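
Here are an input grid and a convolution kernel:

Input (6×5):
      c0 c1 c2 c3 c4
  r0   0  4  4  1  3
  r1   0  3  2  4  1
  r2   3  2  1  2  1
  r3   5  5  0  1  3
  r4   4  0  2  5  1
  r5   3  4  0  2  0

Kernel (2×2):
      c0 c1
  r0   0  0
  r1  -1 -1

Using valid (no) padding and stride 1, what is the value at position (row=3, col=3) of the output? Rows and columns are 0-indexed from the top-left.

-6

The receptive field on the input at this output position is [1 3 / 5 1]. Elementwise product with the kernel and sum: 5·-1 + 1·-1.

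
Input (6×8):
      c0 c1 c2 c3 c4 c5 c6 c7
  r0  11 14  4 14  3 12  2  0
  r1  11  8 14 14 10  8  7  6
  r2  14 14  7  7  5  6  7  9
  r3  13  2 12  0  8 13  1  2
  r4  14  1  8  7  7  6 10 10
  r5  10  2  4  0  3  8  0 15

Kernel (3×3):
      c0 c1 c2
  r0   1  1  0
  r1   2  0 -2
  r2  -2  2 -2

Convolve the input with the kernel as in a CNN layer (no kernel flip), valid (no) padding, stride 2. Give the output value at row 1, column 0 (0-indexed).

-12

The receptive field on the input at this output position is [14 14 7 / 13 2 12 / 14 1 8]. Elementwise product with the kernel and sum: 14·1 + 14·1 + 13·2 + 12·-2 + 14·-2 + 1·2 + 8·-2.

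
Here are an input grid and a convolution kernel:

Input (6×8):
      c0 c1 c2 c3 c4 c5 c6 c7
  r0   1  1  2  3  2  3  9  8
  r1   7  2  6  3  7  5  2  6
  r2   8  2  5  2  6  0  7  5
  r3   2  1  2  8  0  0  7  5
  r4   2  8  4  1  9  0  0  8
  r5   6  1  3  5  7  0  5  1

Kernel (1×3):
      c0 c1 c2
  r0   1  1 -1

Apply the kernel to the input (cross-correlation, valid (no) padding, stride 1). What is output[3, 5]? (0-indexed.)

2

The receptive field on the input at this output position is [0 7 5]. Elementwise product with the kernel and sum: 0·1 + 7·1 + 5·-1.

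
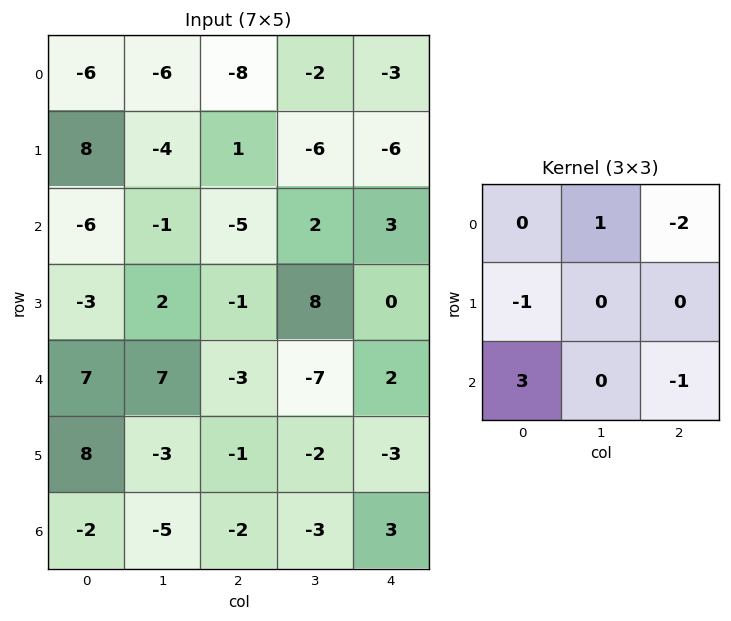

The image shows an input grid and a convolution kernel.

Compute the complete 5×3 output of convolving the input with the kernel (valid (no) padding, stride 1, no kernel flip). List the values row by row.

-11 -5 -15
-8 12 8
36 17 -14
22 -31 11
1 2 -19

Output[0,0]: The receptive field on the input at this output position is [-6 -6 -8 / 8 -4 1 / -6 -1 -5]. Elementwise product with the kernel and sum: -6·1 + -8·-2 + 8·-1 + -6·3 + -5·-1.
Output[0,1]: The receptive field on the input at this output position is [-6 -8 -2 / -4 1 -6 / -1 -5 2]. Elementwise product with the kernel and sum: -8·1 + -2·-2 + -4·-1 + -1·3 + 2·-1.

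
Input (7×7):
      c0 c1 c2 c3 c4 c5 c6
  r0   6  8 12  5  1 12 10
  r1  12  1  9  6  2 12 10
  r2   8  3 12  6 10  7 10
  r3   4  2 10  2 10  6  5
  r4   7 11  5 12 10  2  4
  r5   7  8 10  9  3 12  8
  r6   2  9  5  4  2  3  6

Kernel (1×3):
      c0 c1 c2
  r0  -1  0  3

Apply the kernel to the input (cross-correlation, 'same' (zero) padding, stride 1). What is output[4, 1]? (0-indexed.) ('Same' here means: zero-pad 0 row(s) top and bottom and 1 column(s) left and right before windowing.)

8

The receptive field on the zero-padded input at this output position is [7 11 5]. Elementwise product with the kernel and sum: 7·-1 + 5·3.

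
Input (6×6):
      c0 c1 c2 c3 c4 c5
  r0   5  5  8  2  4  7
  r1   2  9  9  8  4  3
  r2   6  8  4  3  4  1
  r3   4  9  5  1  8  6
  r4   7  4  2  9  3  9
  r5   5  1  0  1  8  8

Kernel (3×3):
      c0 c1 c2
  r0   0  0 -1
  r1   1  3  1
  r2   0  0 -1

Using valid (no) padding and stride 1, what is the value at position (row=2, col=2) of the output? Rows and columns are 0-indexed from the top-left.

9

The receptive field on the input at this output position is [4 3 4 / 5 1 8 / 2 9 3]. Elementwise product with the kernel and sum: 4·-1 + 5·1 + 1·3 + 8·1 + 3·-1.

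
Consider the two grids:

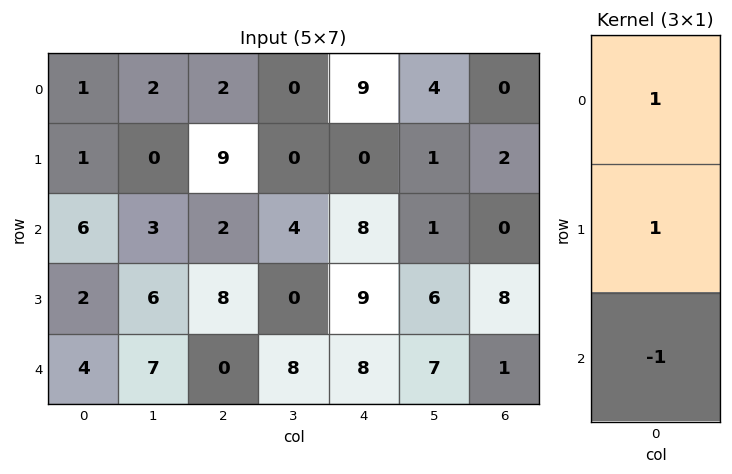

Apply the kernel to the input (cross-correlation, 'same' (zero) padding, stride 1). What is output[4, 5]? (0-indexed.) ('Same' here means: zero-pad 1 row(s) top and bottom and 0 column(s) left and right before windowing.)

The receptive field on the zero-padded input at this output position is [6 / 7 / 0]. Elementwise product with the kernel and sum: 6·1 + 7·1 + 0·-1.

13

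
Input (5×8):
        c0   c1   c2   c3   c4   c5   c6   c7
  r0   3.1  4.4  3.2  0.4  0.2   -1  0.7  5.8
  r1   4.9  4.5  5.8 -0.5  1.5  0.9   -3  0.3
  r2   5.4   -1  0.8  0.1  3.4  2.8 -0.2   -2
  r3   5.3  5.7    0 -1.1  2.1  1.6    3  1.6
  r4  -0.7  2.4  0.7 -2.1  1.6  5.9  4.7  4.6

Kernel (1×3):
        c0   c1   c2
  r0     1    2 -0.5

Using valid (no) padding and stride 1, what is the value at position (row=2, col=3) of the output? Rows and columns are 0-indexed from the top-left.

5.5

The receptive field on the input at this output position is [0.1 3.4 2.8]. Elementwise product with the kernel and sum: 0.1·1 + 3.4·2 + 2.8·-0.5.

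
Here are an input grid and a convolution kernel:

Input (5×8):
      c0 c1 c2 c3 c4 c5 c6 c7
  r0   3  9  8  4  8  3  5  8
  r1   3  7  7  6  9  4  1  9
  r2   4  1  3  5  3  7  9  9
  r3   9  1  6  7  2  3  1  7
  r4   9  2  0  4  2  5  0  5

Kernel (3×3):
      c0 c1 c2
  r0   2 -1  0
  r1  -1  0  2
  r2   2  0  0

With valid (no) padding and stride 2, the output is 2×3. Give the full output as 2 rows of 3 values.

Output[0,0]: The receptive field on the input at this output position is [3 9 8 / 3 7 7 / 4 1 3]. Elementwise product with the kernel and sum: 3·2 + 9·-1 + 3·-1 + 7·2 + 4·2.
Output[0,1]: The receptive field on the input at this output position is [8 4 8 / 7 6 9 / 3 5 3]. Elementwise product with the kernel and sum: 8·2 + 4·-1 + 7·-1 + 9·2 + 3·2.

16 29 12
28 -1 3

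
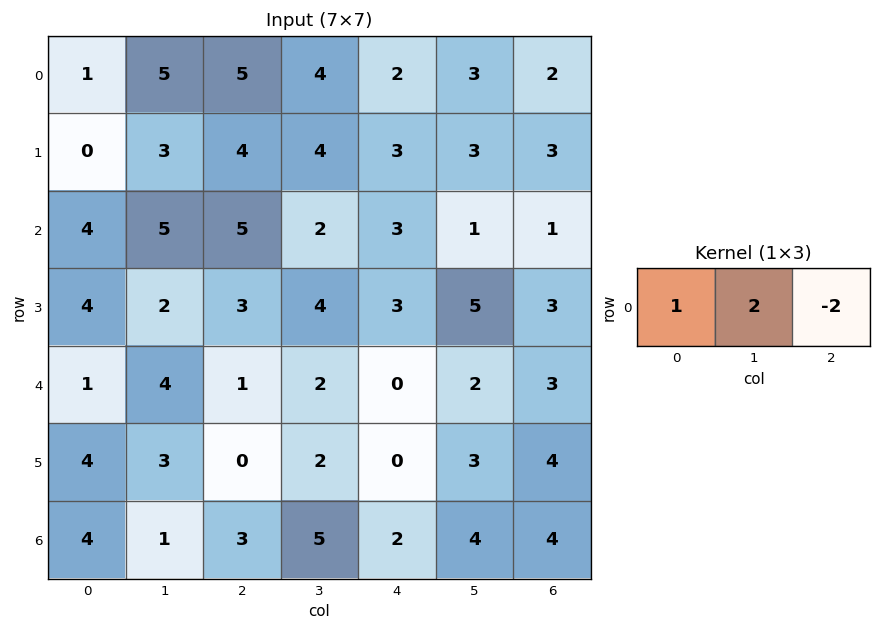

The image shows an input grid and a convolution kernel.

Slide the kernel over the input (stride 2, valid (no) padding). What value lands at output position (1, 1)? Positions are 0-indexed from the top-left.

3

The receptive field on the input at this output position is [5 2 3]. Elementwise product with the kernel and sum: 5·1 + 2·2 + 3·-2.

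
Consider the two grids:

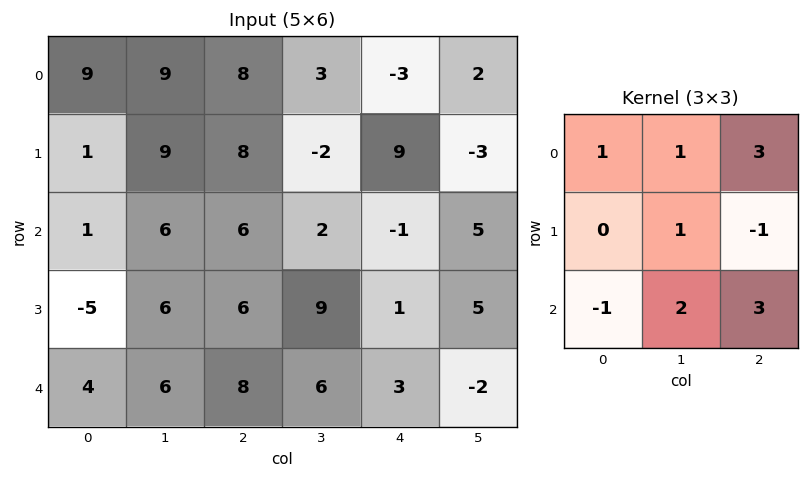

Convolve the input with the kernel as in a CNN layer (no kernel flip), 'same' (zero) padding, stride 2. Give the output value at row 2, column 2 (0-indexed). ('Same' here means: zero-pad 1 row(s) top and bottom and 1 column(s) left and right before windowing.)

The receptive field on the zero-padded input at this output position is [9 1 5 / 6 3 -2 / 0 0 0]. Elementwise product with the kernel and sum: 9·1 + 1·1 + 5·3 + 3·1 + -2·-1 + 0·-1 + 0·2 + 0·3.

30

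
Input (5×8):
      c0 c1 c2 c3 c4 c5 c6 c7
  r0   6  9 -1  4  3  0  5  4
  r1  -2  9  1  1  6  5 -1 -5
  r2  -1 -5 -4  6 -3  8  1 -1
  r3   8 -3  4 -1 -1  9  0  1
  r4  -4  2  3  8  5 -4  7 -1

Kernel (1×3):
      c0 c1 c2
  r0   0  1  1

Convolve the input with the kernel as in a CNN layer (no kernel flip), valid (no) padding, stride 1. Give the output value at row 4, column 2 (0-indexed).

13

The receptive field on the input at this output position is [3 8 5]. Elementwise product with the kernel and sum: 8·1 + 5·1.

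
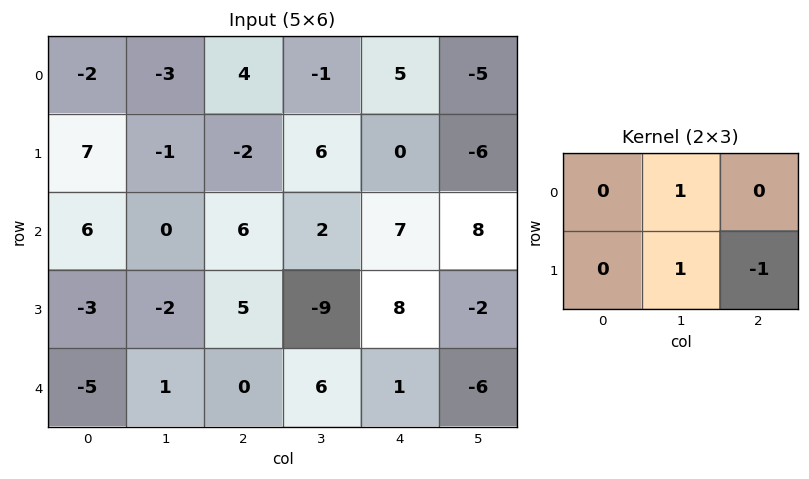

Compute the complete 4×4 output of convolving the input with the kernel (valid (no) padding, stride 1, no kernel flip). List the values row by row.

-2 -4 5 11
-7 2 1 -1
-7 20 -15 17
-1 -1 -4 15

Output[0,0]: The receptive field on the input at this output position is [-2 -3 4 / 7 -1 -2]. Elementwise product with the kernel and sum: -3·1 + -1·1 + -2·-1.
Output[0,1]: The receptive field on the input at this output position is [-3 4 -1 / -1 -2 6]. Elementwise product with the kernel and sum: 4·1 + -2·1 + 6·-1.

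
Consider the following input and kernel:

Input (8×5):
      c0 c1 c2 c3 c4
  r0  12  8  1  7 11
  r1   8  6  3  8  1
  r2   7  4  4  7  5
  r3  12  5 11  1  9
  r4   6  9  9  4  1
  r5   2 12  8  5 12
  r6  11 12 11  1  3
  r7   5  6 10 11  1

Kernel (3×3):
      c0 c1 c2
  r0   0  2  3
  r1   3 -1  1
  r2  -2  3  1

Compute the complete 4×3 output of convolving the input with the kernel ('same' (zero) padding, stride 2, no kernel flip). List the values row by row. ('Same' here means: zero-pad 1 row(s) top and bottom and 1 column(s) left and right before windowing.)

26 35 -3
72 69 43
60 52 55
62 86 5

Output[0,0]: The receptive field on the zero-padded input at this output position is [0 0 0 / 0 12 8 / 0 8 6]. Elementwise product with the kernel and sum: 0·2 + 0·3 + 0·3 + 12·-1 + 8·1 + 0·-2 + 8·3 + 6·1.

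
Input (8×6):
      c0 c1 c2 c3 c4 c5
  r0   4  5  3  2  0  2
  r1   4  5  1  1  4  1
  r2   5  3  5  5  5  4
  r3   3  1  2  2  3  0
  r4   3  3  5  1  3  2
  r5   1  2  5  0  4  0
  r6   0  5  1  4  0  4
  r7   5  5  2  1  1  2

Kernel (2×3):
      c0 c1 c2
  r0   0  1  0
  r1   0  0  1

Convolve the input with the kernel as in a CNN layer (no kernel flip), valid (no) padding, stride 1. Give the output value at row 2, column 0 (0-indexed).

The receptive field on the input at this output position is [5 3 5 / 3 1 2]. Elementwise product with the kernel and sum: 3·1 + 2·1.

5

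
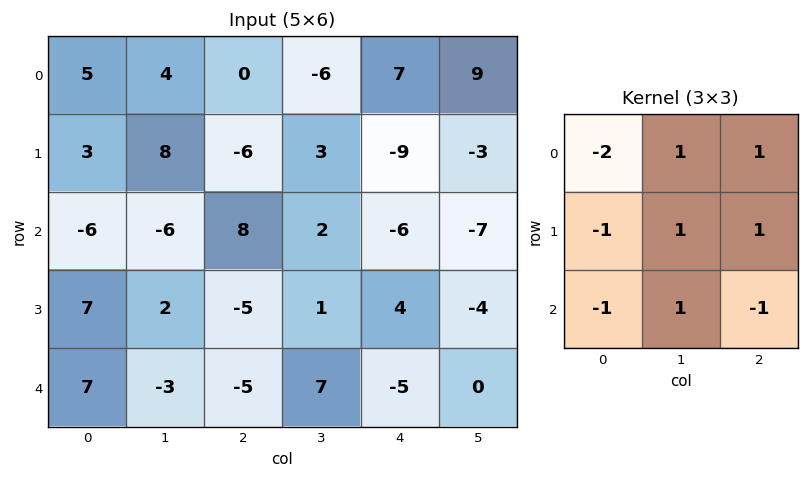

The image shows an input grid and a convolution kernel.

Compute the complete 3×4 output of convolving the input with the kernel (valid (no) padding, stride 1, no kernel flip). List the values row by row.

Output[0,0]: The receptive field on the input at this output position is [5 4 0 / 3 8 -6 / -6 -6 8]. Elementwise product with the kernel and sum: 5·-2 + 4·1 + 0·1 + 3·-1 + 8·1 + -6·1 + -6·-1 + -6·1 + 8·-1.

-15 -13 1 12
4 -11 -4 -26
-1 7 7 -30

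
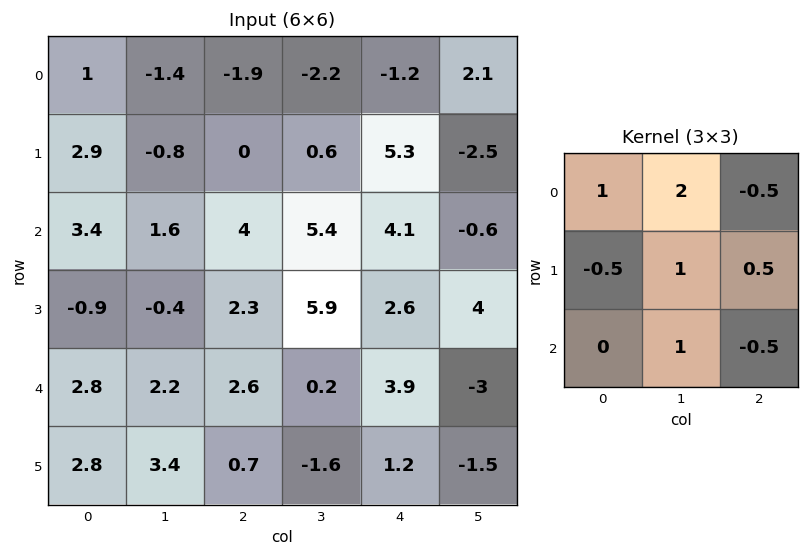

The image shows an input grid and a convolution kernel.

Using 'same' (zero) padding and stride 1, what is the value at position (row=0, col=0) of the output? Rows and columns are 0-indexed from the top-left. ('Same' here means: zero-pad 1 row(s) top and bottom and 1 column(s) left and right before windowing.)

3.6

The receptive field on the zero-padded input at this output position is [0 0 0 / 0 1 -1.4 / 0 2.9 -0.8]. Elementwise product with the kernel and sum: 0·1 + 0·2 + 0·-0.5 + 0·-0.5 + 1·1 + -1.4·0.5 + 2.9·1 + -0.8·-0.5.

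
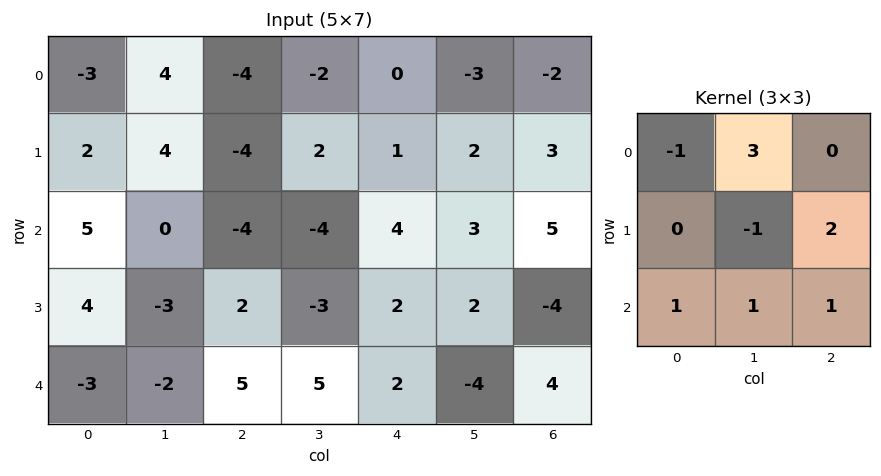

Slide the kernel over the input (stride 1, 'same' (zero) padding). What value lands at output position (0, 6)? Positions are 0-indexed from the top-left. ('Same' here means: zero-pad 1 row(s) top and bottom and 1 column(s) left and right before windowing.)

7

The receptive field on the zero-padded input at this output position is [0 0 0 / -3 -2 0 / 2 3 0]. Elementwise product with the kernel and sum: 0·-1 + 0·3 + -2·-1 + 0·2 + 2·1 + 3·1 + 0·1.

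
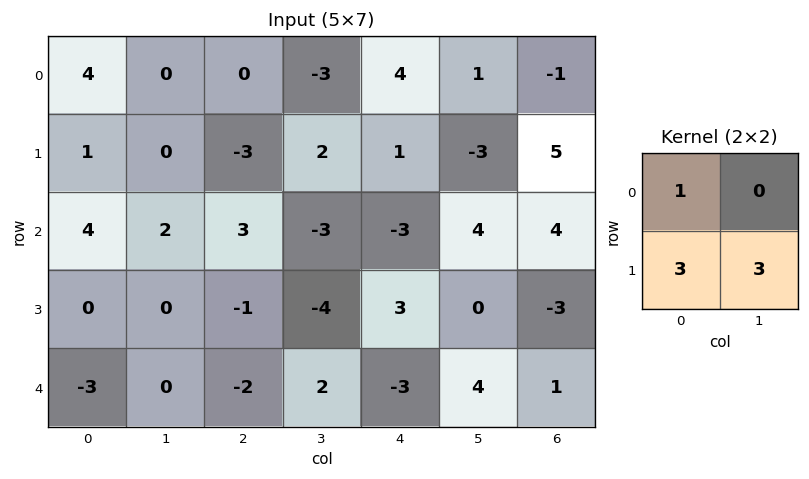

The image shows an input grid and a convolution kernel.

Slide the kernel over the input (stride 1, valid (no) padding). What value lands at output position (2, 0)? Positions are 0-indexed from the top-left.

The receptive field on the input at this output position is [4 2 / 0 0]. Elementwise product with the kernel and sum: 4·1 + 0·3 + 0·3.

4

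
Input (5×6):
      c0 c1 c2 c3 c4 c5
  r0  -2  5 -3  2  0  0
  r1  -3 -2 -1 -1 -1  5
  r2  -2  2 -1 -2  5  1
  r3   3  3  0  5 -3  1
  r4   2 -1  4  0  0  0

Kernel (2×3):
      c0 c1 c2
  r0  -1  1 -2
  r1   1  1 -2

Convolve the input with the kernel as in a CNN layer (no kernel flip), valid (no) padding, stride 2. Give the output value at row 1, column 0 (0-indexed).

12

The receptive field on the input at this output position is [-2 2 -1 / 3 3 0]. Elementwise product with the kernel and sum: -2·-1 + 2·1 + -1·-2 + 3·1 + 3·1 + 0·-2.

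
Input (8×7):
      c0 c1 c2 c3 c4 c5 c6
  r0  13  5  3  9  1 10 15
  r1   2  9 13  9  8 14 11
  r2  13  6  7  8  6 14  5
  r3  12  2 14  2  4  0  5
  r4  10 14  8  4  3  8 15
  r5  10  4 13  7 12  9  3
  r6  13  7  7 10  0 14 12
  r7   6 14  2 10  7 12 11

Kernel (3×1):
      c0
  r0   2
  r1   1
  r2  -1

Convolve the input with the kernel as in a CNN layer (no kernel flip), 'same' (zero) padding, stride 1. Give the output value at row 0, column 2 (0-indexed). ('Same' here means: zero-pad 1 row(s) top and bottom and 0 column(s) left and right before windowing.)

The receptive field on the zero-padded input at this output position is [0 / 3 / 13]. Elementwise product with the kernel and sum: 0·2 + 3·1 + 13·-1.

-10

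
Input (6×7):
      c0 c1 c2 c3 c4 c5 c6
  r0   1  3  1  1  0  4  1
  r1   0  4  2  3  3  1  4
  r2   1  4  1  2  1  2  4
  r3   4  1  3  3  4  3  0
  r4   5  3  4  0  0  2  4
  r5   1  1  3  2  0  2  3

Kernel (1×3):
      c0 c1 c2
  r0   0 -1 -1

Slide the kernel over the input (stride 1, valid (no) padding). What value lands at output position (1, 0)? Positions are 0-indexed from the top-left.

The receptive field on the input at this output position is [0 4 2]. Elementwise product with the kernel and sum: 4·-1 + 2·-1.

-6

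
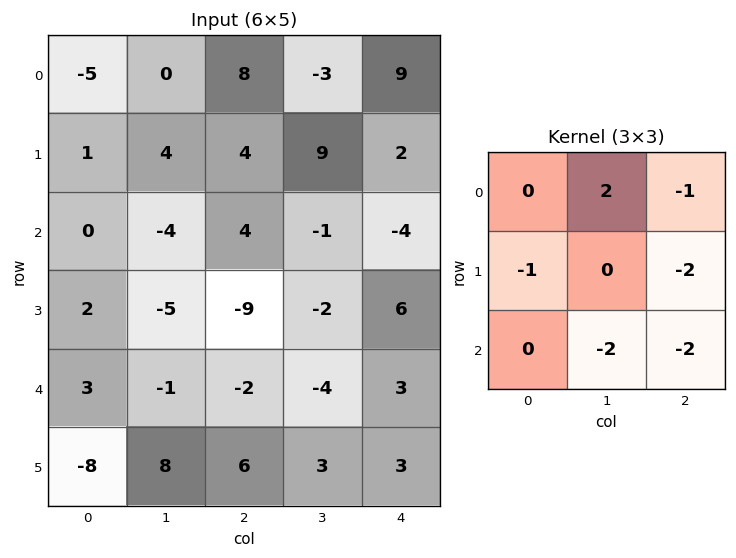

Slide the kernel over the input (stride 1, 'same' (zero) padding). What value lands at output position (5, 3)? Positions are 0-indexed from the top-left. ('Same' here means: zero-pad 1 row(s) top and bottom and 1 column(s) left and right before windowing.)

The receptive field on the zero-padded input at this output position is [-2 -4 3 / 6 3 3 / 0 0 0]. Elementwise product with the kernel and sum: -4·2 + 3·-1 + 6·-1 + 3·-2 + 0·-2 + 0·-2.

-23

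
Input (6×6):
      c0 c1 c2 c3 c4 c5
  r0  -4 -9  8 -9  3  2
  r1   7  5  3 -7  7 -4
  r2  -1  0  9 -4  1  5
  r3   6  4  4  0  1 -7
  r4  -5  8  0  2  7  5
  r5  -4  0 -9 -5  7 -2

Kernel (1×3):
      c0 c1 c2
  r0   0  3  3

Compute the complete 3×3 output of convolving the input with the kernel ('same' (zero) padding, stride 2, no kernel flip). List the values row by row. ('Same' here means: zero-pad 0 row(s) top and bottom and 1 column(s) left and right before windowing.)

-39 -3 15
-3 15 18
9 6 36

Output[0,0]: The receptive field on the zero-padded input at this output position is [0 -4 -9]. Elementwise product with the kernel and sum: -4·3 + -9·3.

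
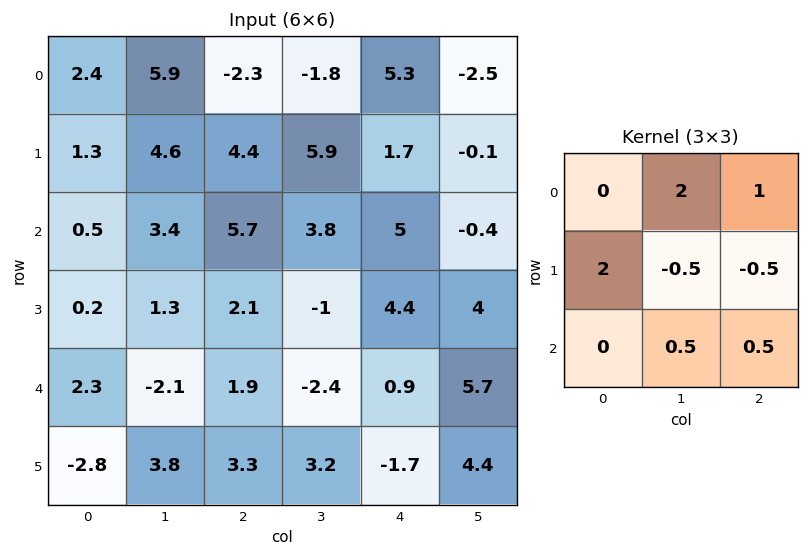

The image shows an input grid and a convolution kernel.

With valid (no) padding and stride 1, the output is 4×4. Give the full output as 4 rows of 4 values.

12.15 2.4 11.1 21.4
11.75 17.3 22.2 12.8
11.1 17 14.35 6.7
12.95 2.5 7.7 6.05

Output[0,0]: The receptive field on the input at this output position is [2.4 5.9 -2.3 / 1.3 4.6 4.4 / 0.5 3.4 5.7]. Elementwise product with the kernel and sum: 5.9·2 + -2.3·1 + 1.3·2 + 4.6·-0.5 + 4.4·-0.5 + 3.4·0.5 + 5.7·0.5.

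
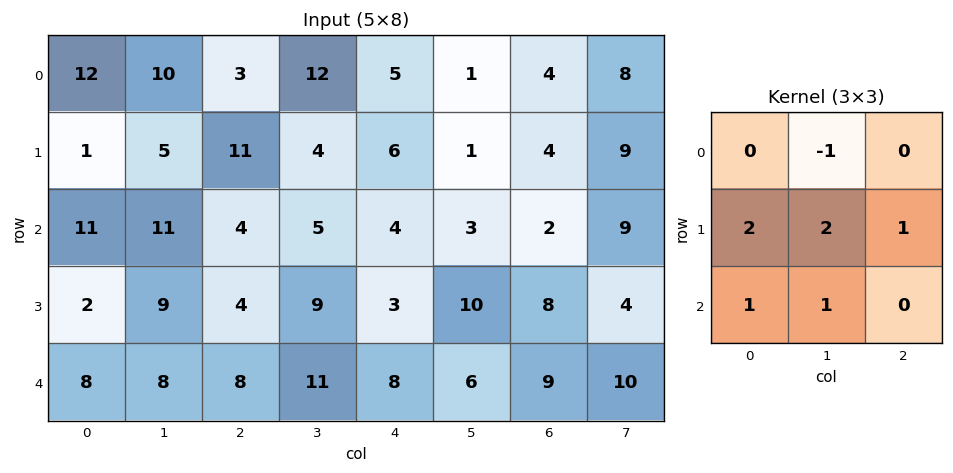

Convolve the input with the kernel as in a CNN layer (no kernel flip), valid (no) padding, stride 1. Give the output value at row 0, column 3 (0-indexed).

The receptive field on the input at this output position is [12 5 1 / 4 6 1 / 5 4 3]. Elementwise product with the kernel and sum: 5·-1 + 4·2 + 6·2 + 1·1 + 5·1 + 4·1.

25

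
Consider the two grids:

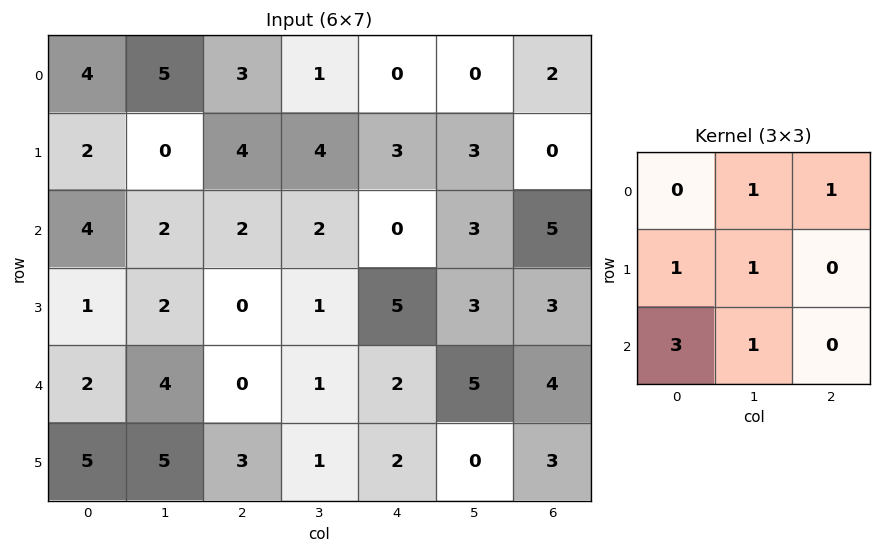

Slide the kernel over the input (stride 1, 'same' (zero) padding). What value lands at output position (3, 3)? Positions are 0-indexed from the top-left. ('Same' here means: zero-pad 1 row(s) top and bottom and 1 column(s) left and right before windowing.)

The receptive field on the zero-padded input at this output position is [2 2 0 / 0 1 5 / 0 1 2]. Elementwise product with the kernel and sum: 2·1 + 0·1 + 0·1 + 1·1 + 0·3 + 1·1.

4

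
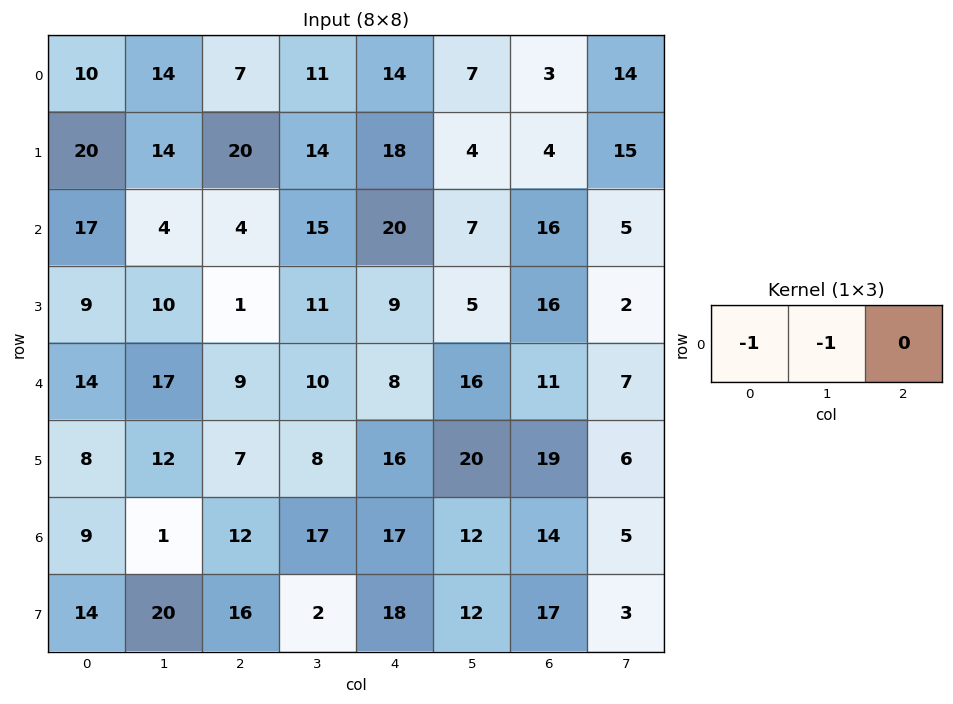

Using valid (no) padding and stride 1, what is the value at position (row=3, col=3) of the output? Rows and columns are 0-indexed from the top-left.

-20

The receptive field on the input at this output position is [11 9 5]. Elementwise product with the kernel and sum: 11·-1 + 9·-1.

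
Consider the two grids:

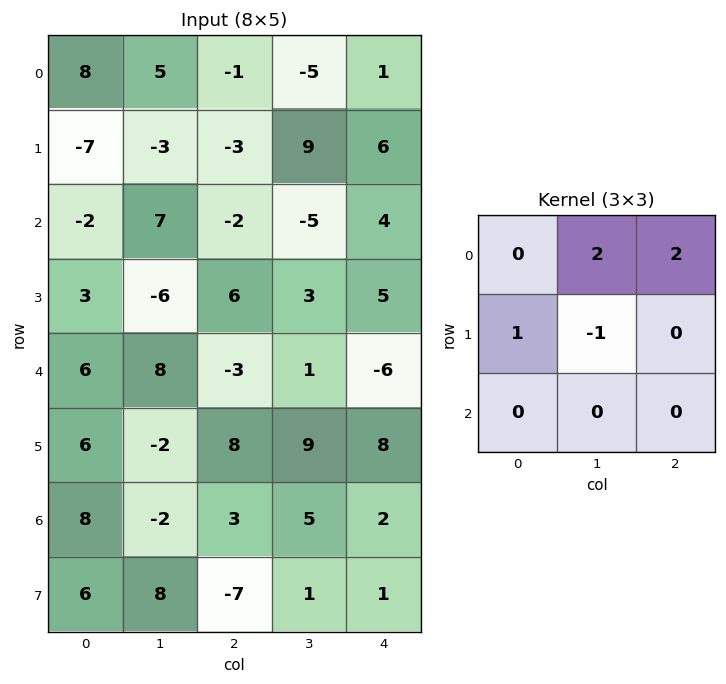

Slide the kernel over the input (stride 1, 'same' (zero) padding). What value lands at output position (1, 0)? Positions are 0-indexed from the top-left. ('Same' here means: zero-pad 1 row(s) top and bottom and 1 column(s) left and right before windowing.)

The receptive field on the zero-padded input at this output position is [0 8 5 / 0 -7 -3 / 0 -2 7]. Elementwise product with the kernel and sum: 8·2 + 5·2 + 0·1 + -7·-1.

33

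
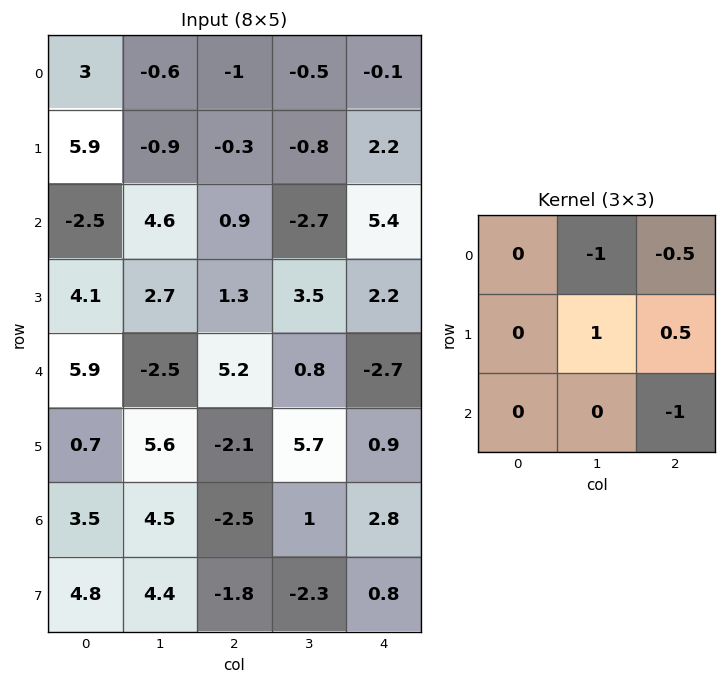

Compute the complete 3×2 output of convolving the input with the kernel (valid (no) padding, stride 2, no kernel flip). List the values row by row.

-0.85 -4.55
-6.9 7.3
6.95 3.9

Output[0,0]: The receptive field on the input at this output position is [3 -0.6 -1 / 5.9 -0.9 -0.3 / -2.5 4.6 0.9]. Elementwise product with the kernel and sum: -0.6·-1 + -1·-0.5 + -0.9·1 + -0.3·0.5 + 0.9·-1.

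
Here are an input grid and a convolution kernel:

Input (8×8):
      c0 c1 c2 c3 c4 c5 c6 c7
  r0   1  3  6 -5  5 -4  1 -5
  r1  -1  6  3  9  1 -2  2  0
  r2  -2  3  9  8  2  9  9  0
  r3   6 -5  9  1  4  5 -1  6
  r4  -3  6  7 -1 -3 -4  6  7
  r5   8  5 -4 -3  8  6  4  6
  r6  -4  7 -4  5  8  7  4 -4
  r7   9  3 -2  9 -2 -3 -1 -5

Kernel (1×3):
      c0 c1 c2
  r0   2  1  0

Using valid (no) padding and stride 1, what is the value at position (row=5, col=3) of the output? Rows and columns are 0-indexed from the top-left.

The receptive field on the input at this output position is [-3 8 6]. Elementwise product with the kernel and sum: -3·2 + 8·1.

2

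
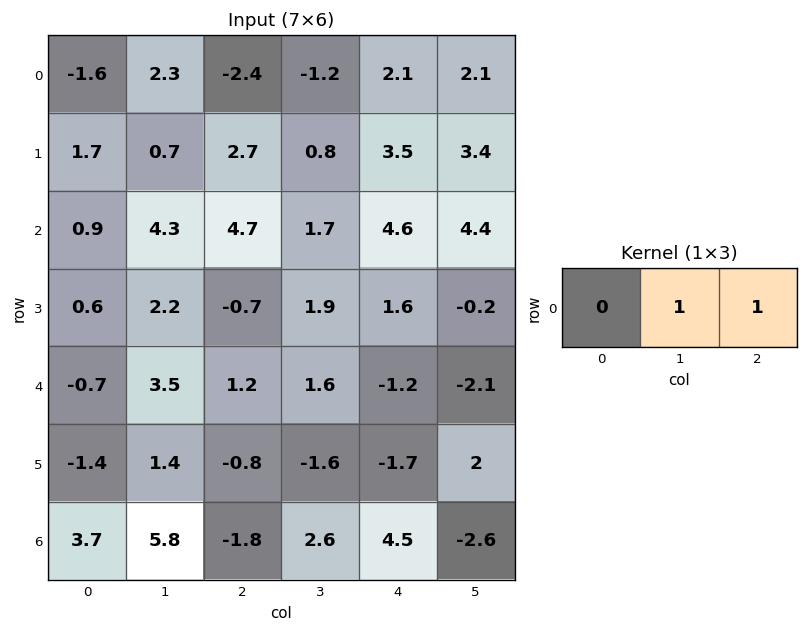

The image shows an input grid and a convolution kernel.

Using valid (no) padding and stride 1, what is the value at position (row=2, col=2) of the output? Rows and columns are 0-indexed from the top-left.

The receptive field on the input at this output position is [4.7 1.7 4.6]. Elementwise product with the kernel and sum: 1.7·1 + 4.6·1.

6.3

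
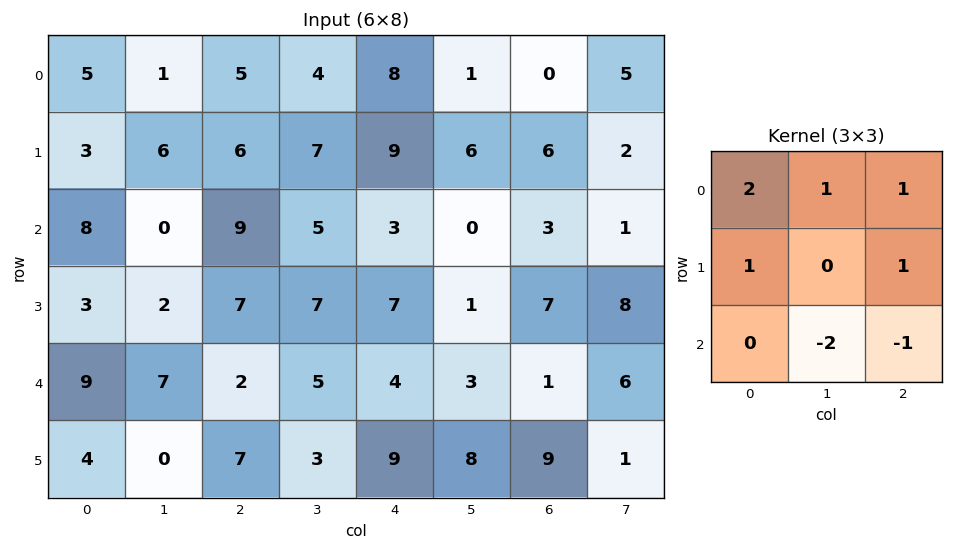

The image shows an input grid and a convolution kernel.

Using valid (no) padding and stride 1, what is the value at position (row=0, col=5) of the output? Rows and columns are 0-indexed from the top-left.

8

The receptive field on the input at this output position is [1 0 5 / 6 6 2 / 0 3 1]. Elementwise product with the kernel and sum: 1·2 + 0·1 + 5·1 + 6·1 + 2·1 + 3·-2 + 1·-1.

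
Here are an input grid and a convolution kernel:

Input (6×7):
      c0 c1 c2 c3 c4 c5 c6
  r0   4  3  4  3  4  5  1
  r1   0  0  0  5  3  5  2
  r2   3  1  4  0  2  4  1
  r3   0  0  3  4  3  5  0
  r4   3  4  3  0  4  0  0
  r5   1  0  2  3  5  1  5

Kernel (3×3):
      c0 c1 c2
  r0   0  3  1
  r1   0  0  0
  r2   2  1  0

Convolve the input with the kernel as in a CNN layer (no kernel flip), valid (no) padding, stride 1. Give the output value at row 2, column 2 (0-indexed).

The receptive field on the input at this output position is [4 0 2 / 3 4 3 / 3 0 4]. Elementwise product with the kernel and sum: 0·3 + 2·1 + 3·2 + 0·1.

8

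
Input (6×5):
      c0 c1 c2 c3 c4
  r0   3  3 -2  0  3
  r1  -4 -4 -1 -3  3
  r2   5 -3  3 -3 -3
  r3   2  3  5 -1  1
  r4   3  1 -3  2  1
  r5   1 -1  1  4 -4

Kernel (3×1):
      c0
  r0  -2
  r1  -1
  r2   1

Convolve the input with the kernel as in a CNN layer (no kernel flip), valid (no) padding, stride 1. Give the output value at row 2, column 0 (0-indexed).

The receptive field on the input at this output position is [5 / 2 / 3]. Elementwise product with the kernel and sum: 5·-2 + 2·-1 + 3·1.

-9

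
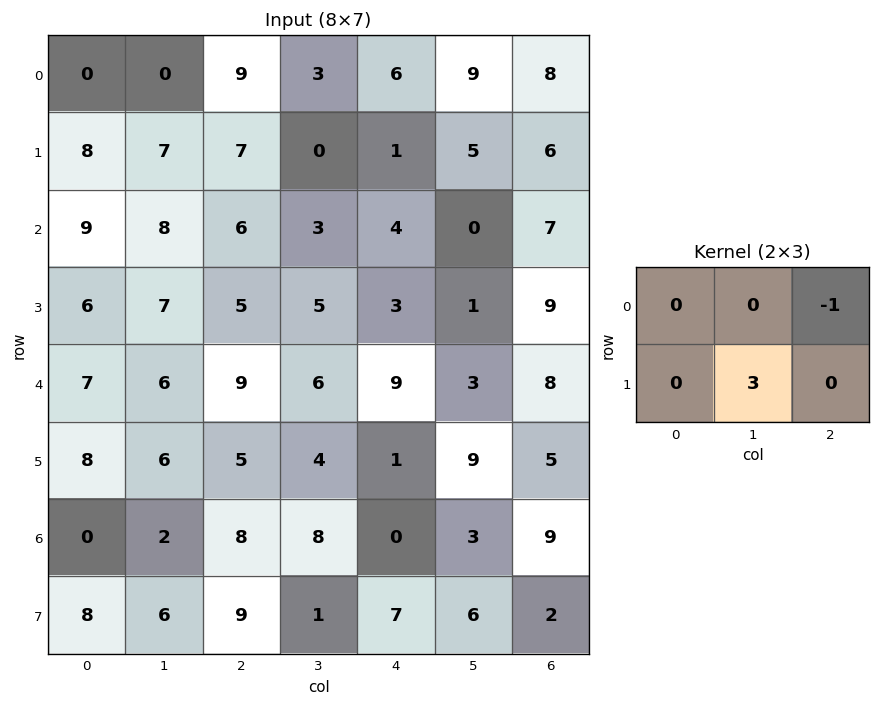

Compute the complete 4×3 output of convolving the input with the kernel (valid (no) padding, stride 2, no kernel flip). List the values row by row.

Output[0,0]: The receptive field on the input at this output position is [0 0 9 / 8 7 7]. Elementwise product with the kernel and sum: 9·-1 + 7·3.

12 -6 7
15 11 -4
9 3 19
10 3 9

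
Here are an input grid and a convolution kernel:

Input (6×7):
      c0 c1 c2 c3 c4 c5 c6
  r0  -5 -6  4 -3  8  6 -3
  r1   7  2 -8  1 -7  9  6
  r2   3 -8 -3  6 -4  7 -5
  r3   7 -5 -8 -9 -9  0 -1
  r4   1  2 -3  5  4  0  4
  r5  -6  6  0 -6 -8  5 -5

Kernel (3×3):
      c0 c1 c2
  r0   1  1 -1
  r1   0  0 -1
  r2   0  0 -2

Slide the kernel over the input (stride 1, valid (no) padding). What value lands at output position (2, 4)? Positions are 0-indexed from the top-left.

1

The receptive field on the input at this output position is [-4 7 -5 / -9 0 -1 / 4 0 4]. Elementwise product with the kernel and sum: -4·1 + 7·1 + -5·-1 + -1·-1 + 4·-2.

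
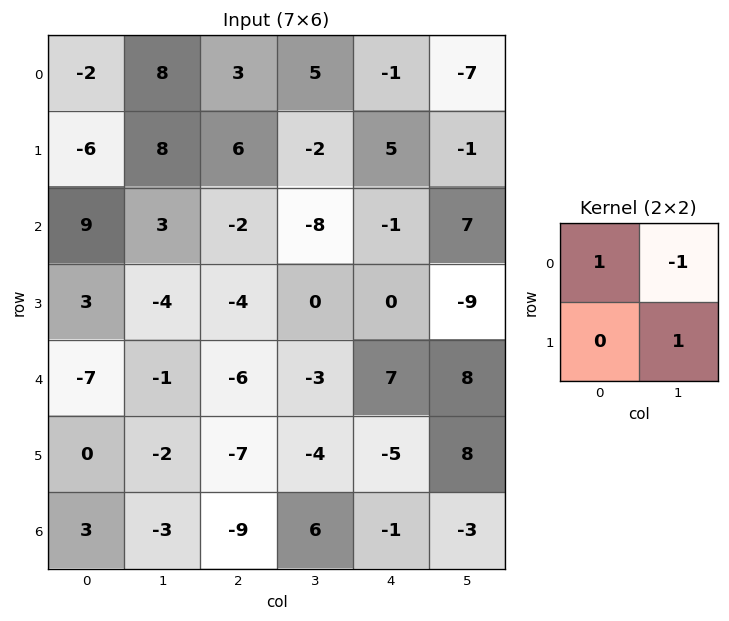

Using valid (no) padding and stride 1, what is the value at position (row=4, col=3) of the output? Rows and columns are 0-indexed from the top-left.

The receptive field on the input at this output position is [-3 7 / -4 -5]. Elementwise product with the kernel and sum: -3·1 + 7·-1 + -5·1.

-15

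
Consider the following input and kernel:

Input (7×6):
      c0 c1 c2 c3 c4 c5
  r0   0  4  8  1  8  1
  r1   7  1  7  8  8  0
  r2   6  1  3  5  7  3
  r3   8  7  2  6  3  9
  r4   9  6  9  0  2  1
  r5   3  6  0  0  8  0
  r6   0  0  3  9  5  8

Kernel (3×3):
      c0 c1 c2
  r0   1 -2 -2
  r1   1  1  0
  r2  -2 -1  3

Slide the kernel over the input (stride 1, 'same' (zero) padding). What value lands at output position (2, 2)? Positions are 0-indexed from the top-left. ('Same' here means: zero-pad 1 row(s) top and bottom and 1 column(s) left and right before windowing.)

-23

The receptive field on the zero-padded input at this output position is [1 7 8 / 1 3 5 / 7 2 6]. Elementwise product with the kernel and sum: 1·1 + 7·-2 + 8·-2 + 1·1 + 3·1 + 7·-2 + 2·-1 + 6·3.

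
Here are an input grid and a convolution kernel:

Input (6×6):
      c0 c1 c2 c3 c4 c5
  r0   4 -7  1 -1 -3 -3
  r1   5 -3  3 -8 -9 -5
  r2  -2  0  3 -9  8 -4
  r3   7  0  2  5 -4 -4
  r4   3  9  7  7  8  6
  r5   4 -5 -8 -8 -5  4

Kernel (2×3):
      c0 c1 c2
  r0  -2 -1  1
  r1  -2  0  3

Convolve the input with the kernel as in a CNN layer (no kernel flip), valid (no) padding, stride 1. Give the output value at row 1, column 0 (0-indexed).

The receptive field on the input at this output position is [5 -3 3 / -2 0 3]. Elementwise product with the kernel and sum: 5·-2 + -3·-1 + 3·1 + -2·-2 + 3·3.

9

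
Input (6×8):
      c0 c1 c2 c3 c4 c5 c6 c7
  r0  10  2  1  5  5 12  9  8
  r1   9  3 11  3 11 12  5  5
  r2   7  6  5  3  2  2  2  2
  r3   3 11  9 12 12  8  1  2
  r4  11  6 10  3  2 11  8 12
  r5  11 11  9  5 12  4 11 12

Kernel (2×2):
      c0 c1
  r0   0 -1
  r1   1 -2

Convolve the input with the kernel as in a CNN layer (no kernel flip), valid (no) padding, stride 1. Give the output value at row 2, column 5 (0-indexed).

4

The receptive field on the input at this output position is [2 2 / 8 1]. Elementwise product with the kernel and sum: 2·-1 + 8·1 + 1·-2.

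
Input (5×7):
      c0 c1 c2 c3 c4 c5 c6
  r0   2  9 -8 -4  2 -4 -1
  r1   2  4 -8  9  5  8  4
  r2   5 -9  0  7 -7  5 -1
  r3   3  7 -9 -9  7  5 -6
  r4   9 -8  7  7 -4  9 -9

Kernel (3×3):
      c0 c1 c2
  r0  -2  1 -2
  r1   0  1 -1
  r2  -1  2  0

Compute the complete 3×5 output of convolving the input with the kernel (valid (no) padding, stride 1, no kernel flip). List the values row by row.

Output[0,0]: The receptive field on the input at this output position is [2 9 -8 / 2 4 -8 / 5 -9 0]. Elementwise product with the kernel and sum: 2·-2 + 9·1 + -8·-2 + 4·1 + -8·-1 + 5·-1 + -9·2.
Output[0,1]: The receptive field on the input at this output position is [9 -8 -4 / 4 -8 9 / -9 0 7]. Elementwise product with the kernel and sum: 9·-2 + -8·1 + -4·-2 + -8·1 + 9·-1 + -9·-1 + 0·2.

10 -26 26 -6 15
18 -66 20 -18 -1
-28 26 12 -44 54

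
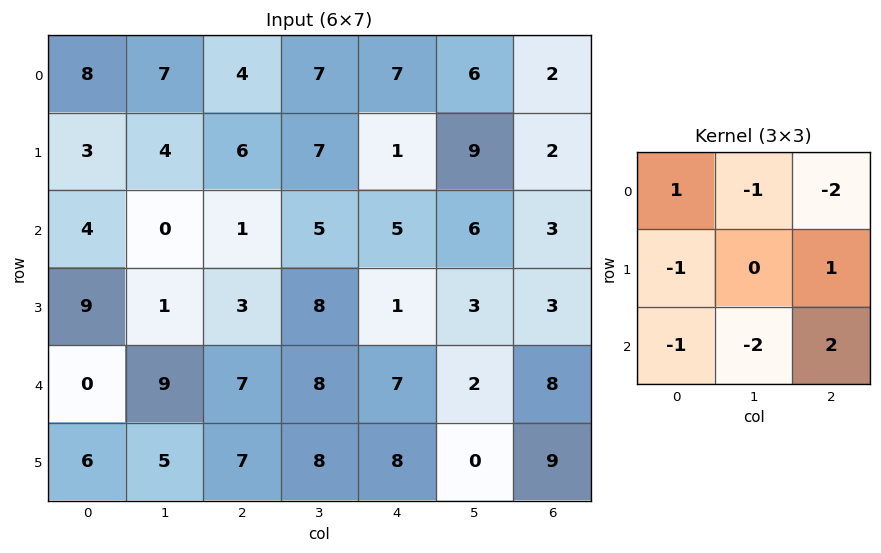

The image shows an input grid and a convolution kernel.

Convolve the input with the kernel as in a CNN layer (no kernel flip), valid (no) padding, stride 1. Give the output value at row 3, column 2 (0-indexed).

-14

The receptive field on the input at this output position is [3 8 1 / 7 8 7 / 7 8 8]. Elementwise product with the kernel and sum: 3·1 + 8·-1 + 1·-2 + 7·-1 + 7·1 + 7·-1 + 8·-2 + 8·2.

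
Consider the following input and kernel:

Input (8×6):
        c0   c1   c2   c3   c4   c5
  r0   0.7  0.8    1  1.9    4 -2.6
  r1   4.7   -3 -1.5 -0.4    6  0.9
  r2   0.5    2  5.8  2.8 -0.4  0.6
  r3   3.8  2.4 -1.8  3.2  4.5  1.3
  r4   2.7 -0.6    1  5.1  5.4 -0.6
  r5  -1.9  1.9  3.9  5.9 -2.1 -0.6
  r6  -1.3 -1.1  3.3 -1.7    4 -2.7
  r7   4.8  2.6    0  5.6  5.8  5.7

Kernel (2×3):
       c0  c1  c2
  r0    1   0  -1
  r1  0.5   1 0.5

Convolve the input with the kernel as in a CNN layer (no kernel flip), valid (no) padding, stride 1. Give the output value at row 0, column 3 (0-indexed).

The receptive field on the input at this output position is [1.9 4 -2.6 / -0.4 6 0.9]. Elementwise product with the kernel and sum: 1.9·1 + -2.6·-1 + -0.4·0.5 + 6·1 + 0.9·0.5.

10.75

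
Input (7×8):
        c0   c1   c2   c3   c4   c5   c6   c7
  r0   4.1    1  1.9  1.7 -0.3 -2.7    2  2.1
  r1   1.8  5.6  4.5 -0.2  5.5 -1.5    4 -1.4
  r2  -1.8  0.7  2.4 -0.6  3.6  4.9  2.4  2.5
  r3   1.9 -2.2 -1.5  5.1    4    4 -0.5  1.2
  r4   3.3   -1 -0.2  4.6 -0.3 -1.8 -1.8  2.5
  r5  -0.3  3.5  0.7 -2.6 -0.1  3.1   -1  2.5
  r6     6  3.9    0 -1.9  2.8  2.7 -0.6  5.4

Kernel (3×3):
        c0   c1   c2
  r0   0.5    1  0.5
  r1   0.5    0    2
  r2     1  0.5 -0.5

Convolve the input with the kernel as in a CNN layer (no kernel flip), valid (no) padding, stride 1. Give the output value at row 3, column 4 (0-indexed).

3.95

The receptive field on the input at this output position is [4 4 -0.5 / -0.3 -1.8 -1.8 / -0.1 3.1 -1]. Elementwise product with the kernel and sum: 4·0.5 + 4·1 + -0.5·0.5 + -0.3·0.5 + -1.8·2 + -0.1·1 + 3.1·0.5 + -1·-0.5.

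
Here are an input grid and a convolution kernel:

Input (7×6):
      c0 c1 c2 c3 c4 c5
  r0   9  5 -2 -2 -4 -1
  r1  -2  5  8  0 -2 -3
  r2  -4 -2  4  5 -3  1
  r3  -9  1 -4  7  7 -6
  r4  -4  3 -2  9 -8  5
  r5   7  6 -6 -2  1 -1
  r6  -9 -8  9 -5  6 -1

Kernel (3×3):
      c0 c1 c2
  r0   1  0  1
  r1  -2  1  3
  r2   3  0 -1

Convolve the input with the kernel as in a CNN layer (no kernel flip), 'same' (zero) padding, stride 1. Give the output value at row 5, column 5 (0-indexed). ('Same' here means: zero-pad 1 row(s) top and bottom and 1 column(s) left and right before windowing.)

The receptive field on the zero-padded input at this output position is [-8 5 0 / 1 -1 0 / 6 -1 0]. Elementwise product with the kernel and sum: -8·1 + 0·1 + 1·-2 + -1·1 + 0·3 + 6·3 + 0·-1.

7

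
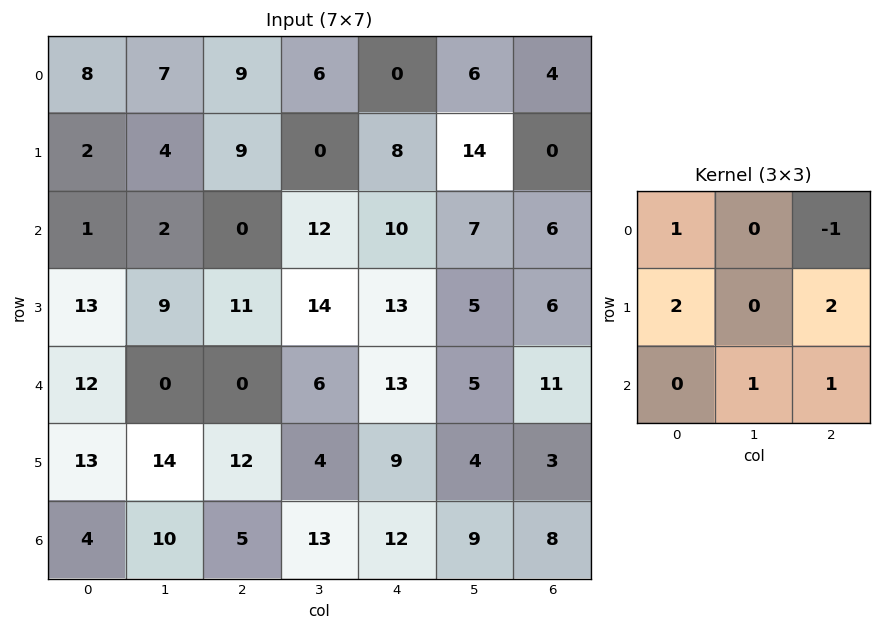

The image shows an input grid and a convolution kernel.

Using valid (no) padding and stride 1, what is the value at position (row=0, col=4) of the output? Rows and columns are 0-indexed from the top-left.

25

The receptive field on the input at this output position is [0 6 4 / 8 14 0 / 10 7 6]. Elementwise product with the kernel and sum: 0·1 + 4·-1 + 8·2 + 0·2 + 7·1 + 6·1.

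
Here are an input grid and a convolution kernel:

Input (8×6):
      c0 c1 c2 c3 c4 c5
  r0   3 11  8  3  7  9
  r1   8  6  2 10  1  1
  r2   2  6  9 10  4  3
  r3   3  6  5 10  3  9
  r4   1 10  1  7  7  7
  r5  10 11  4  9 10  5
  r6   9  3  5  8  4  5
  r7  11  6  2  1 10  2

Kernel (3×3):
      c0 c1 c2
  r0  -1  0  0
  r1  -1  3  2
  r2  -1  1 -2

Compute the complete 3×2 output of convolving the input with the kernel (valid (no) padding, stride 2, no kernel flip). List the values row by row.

Output[0,0]: The receptive field on the input at this output position is [3 11 8 / 8 6 2 / 2 6 9]. Elementwise product with the kernel and sum: 3·-1 + 8·-1 + 6·3 + 2·2 + 2·-1 + 6·1 + 9·-2.
Output[0,1]: The receptive field on the input at this output position is [8 3 7 / 2 10 1 / 9 10 4]. Elementwise product with the kernel and sum: 8·-1 + 2·-1 + 10·3 + 1·2 + 9·-1 + 10·1 + 4·-2.

-3 15
30 14
14 37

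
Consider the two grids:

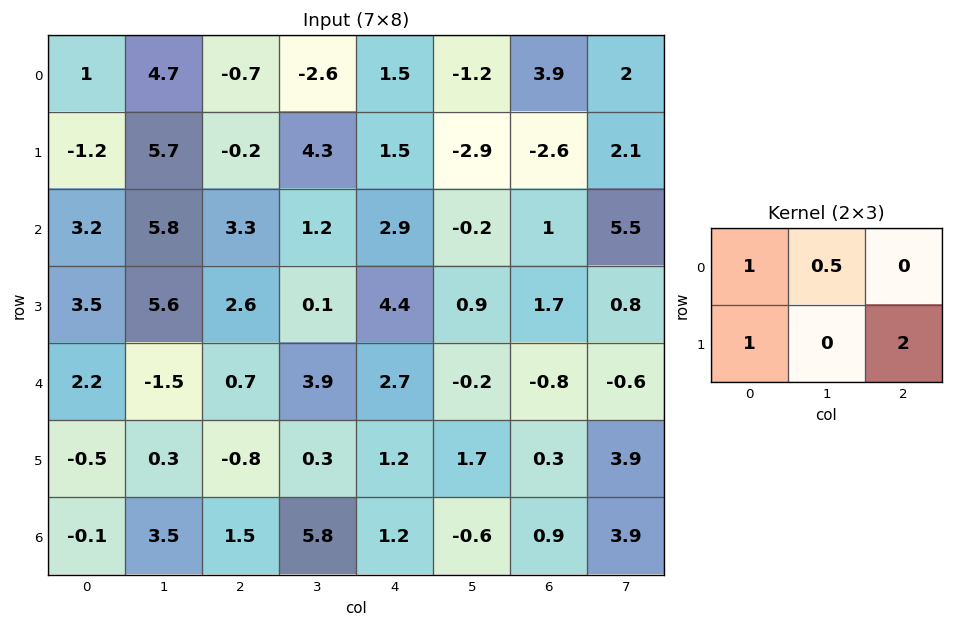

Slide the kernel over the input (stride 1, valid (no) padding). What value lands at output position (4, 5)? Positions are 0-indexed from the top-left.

The receptive field on the input at this output position is [-0.2 -0.8 -0.6 / 1.7 0.3 3.9]. Elementwise product with the kernel and sum: -0.2·1 + -0.8·0.5 + 1.7·1 + 3.9·2.

8.9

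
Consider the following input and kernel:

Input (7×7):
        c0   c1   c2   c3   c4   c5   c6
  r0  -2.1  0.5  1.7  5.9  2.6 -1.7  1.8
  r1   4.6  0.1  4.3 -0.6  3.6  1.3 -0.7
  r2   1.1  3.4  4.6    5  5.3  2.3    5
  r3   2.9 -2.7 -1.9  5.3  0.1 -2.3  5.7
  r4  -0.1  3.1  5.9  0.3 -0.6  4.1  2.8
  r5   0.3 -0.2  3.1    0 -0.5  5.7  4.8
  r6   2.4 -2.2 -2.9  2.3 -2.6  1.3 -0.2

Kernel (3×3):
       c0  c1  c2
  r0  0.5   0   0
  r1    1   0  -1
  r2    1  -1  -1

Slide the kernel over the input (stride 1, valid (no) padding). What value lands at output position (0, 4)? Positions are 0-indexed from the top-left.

3.6

The receptive field on the input at this output position is [2.6 -1.7 1.8 / 3.6 1.3 -0.7 / 5.3 2.3 5]. Elementwise product with the kernel and sum: 2.6·0.5 + 3.6·1 + -0.7·-1 + 5.3·1 + 2.3·-1 + 5·-1.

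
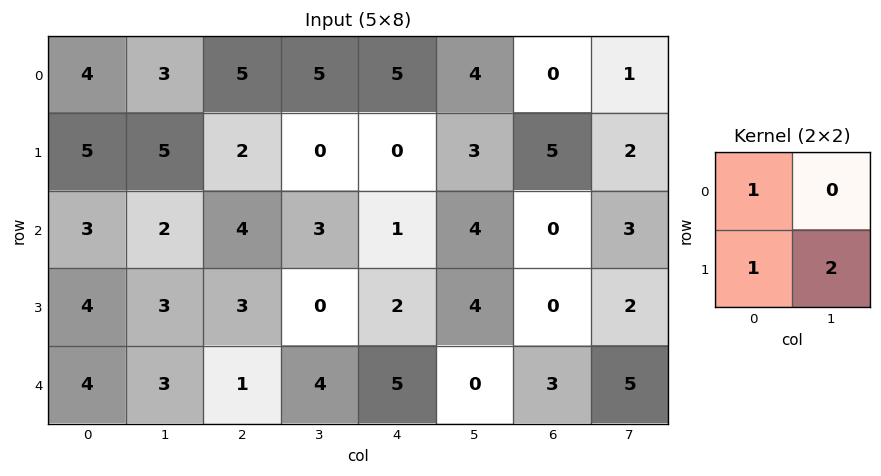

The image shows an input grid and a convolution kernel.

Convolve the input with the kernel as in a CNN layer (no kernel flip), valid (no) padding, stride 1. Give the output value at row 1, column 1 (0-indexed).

15

The receptive field on the input at this output position is [5 2 / 2 4]. Elementwise product with the kernel and sum: 5·1 + 2·1 + 4·2.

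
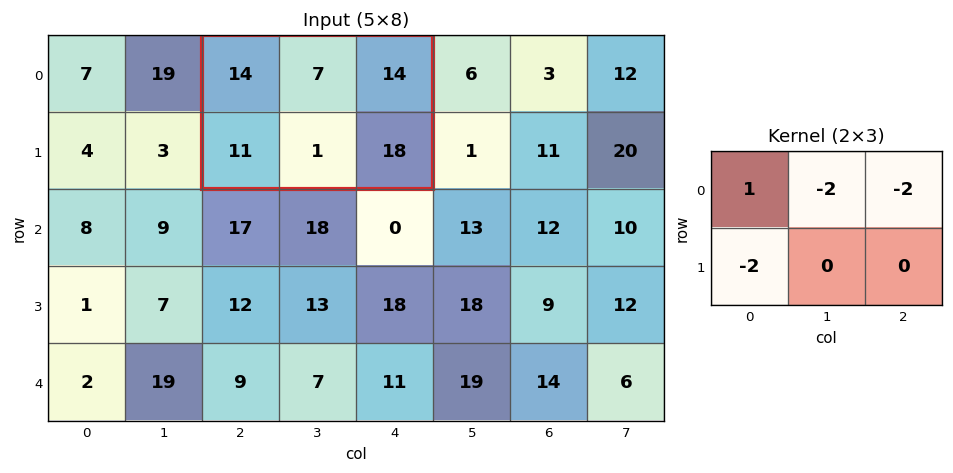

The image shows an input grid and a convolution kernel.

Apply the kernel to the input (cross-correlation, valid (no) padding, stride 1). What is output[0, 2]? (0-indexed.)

-50

The receptive field on the input at this output position is [14 7 14 / 11 1 18]. Elementwise product with the kernel and sum: 14·1 + 7·-2 + 14·-2 + 11·-2.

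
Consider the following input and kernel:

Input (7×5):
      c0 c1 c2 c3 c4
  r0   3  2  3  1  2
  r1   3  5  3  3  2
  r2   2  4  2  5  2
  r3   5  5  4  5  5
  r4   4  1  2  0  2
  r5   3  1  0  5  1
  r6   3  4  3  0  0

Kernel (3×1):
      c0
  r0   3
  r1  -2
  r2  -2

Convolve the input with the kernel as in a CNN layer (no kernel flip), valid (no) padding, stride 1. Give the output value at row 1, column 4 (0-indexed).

The receptive field on the input at this output position is [2 / 2 / 5]. Elementwise product with the kernel and sum: 2·3 + 2·-2 + 5·-2.

-8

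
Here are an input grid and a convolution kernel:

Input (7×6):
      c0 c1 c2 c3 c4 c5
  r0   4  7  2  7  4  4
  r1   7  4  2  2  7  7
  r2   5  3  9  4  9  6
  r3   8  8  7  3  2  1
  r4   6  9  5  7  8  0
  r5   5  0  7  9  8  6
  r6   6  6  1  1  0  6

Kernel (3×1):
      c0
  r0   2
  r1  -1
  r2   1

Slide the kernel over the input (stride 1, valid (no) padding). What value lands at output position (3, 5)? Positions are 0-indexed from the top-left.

The receptive field on the input at this output position is [1 / 0 / 6]. Elementwise product with the kernel and sum: 1·2 + 0·-1 + 6·1.

8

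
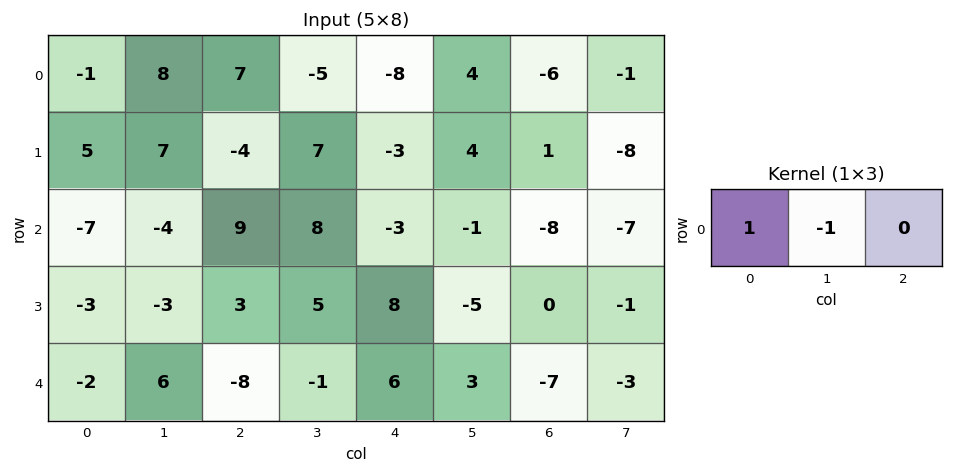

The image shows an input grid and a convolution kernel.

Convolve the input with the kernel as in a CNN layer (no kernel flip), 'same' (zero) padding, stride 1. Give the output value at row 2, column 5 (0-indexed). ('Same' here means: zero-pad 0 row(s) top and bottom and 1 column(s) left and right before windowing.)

-2

The receptive field on the zero-padded input at this output position is [-3 -1 -8]. Elementwise product with the kernel and sum: -3·1 + -1·-1.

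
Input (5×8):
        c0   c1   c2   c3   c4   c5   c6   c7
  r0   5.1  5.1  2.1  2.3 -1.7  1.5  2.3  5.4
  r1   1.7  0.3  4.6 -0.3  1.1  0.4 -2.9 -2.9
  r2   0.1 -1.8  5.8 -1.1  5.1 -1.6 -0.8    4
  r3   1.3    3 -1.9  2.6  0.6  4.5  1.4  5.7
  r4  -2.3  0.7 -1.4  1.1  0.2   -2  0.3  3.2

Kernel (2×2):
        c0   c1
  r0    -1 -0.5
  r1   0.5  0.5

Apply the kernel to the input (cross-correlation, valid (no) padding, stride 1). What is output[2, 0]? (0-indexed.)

The receptive field on the input at this output position is [0.1 -1.8 / 1.3 3]. Elementwise product with the kernel and sum: 0.1·-1 + -1.8·-0.5 + 1.3·0.5 + 3·0.5.

2.95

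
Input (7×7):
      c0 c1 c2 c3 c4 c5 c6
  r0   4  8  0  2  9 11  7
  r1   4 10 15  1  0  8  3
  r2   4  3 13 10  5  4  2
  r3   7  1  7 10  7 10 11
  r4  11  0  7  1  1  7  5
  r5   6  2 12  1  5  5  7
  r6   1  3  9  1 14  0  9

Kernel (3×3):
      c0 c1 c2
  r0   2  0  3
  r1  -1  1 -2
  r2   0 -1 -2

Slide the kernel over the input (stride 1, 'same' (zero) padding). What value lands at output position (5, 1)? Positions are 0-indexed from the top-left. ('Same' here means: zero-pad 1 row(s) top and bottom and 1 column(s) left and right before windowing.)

The receptive field on the zero-padded input at this output position is [11 0 7 / 6 2 12 / 1 3 9]. Elementwise product with the kernel and sum: 11·2 + 7·3 + 6·-1 + 2·1 + 12·-2 + 3·-1 + 9·-2.

-6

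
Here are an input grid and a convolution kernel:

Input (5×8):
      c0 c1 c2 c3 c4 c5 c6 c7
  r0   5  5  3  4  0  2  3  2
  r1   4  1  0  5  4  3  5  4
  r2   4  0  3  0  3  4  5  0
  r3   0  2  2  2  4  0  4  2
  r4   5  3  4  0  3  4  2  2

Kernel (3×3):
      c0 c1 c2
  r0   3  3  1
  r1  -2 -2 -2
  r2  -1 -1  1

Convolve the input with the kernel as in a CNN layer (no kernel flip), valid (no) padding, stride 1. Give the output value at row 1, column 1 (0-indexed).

The receptive field on the input at this output position is [1 0 5 / 0 3 0 / 2 2 2]. Elementwise product with the kernel and sum: 1·3 + 0·3 + 5·1 + 0·-2 + 3·-2 + 0·-2 + 2·-1 + 2·-1 + 2·1.

0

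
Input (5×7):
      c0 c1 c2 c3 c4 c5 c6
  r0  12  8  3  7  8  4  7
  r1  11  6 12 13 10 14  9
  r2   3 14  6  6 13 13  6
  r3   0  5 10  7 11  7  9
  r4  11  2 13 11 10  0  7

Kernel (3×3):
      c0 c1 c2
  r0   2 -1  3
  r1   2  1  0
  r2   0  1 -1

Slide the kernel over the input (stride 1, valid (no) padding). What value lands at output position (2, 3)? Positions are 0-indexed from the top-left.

73

The receptive field on the input at this output position is [6 13 13 / 7 11 7 / 11 10 0]. Elementwise product with the kernel and sum: 6·2 + 13·-1 + 13·3 + 7·2 + 11·1 + 10·1 + 0·-1.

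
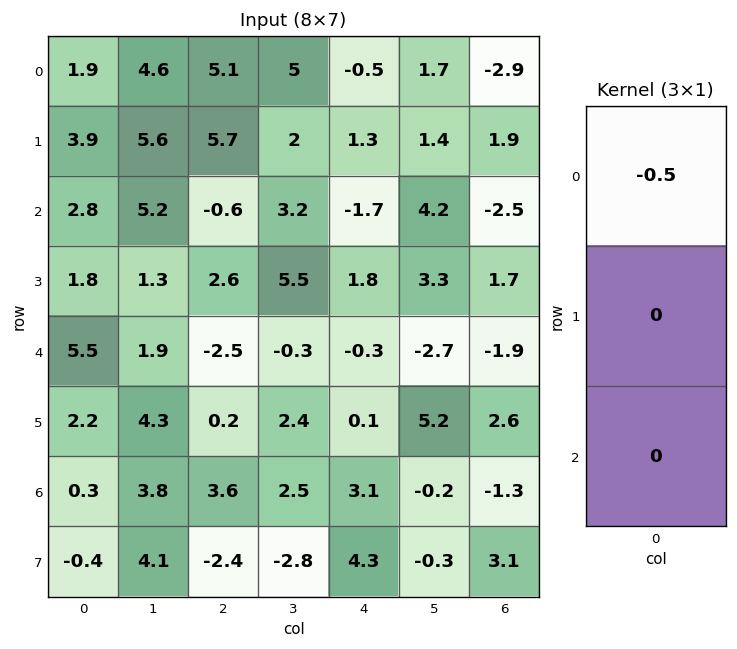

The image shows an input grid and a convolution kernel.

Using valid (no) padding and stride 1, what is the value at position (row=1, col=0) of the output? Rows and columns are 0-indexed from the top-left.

-1.95

The receptive field on the input at this output position is [3.9 / 2.8 / 1.8]. Elementwise product with the kernel and sum: 3.9·-0.5.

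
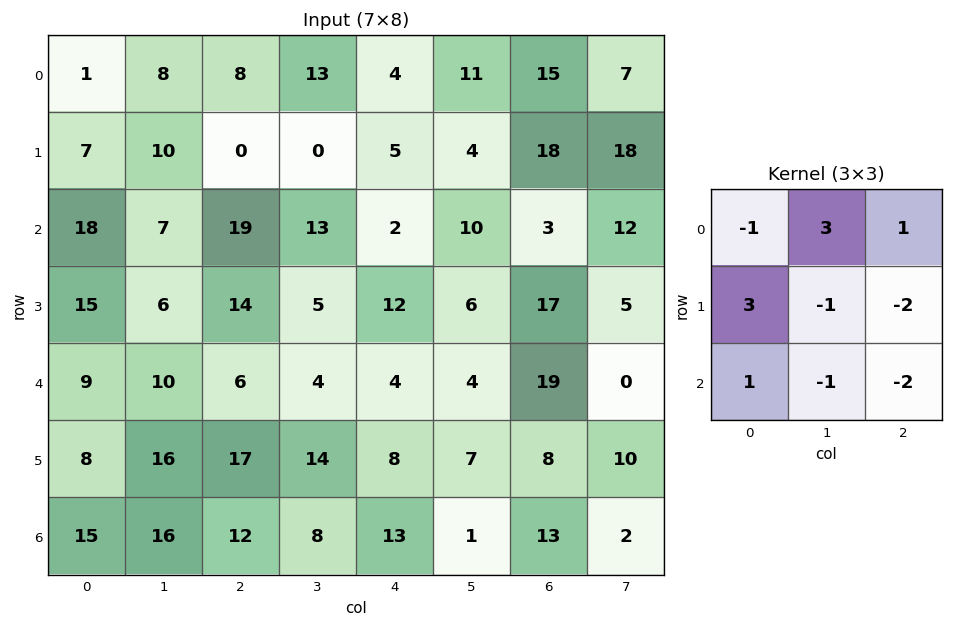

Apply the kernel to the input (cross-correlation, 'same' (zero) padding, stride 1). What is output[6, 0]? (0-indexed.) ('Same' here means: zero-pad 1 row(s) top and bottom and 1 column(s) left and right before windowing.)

The receptive field on the zero-padded input at this output position is [0 8 16 / 0 15 16 / 0 0 0]. Elementwise product with the kernel and sum: 0·-1 + 8·3 + 16·1 + 0·3 + 15·-1 + 16·-2 + 0·1 + 0·-1 + 0·-2.

-7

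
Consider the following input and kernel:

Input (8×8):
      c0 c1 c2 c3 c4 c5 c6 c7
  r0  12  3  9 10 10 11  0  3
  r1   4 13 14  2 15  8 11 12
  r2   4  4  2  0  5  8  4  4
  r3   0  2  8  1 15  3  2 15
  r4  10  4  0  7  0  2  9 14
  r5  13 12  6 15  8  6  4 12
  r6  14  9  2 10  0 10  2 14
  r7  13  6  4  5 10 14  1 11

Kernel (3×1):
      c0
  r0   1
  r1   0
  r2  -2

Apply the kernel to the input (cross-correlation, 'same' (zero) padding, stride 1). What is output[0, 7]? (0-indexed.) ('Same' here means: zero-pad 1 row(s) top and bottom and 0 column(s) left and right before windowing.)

-24

The receptive field on the zero-padded input at this output position is [0 / 3 / 12]. Elementwise product with the kernel and sum: 0·1 + 12·-2.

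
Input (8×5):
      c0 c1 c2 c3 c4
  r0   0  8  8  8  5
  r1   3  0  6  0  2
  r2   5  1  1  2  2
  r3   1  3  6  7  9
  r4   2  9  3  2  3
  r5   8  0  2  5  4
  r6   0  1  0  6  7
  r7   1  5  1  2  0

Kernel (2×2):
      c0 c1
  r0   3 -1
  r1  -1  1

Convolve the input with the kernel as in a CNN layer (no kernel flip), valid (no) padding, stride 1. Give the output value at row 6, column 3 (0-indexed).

9

The receptive field on the input at this output position is [6 7 / 2 0]. Elementwise product with the kernel and sum: 6·3 + 7·-1 + 2·-1 + 0·1.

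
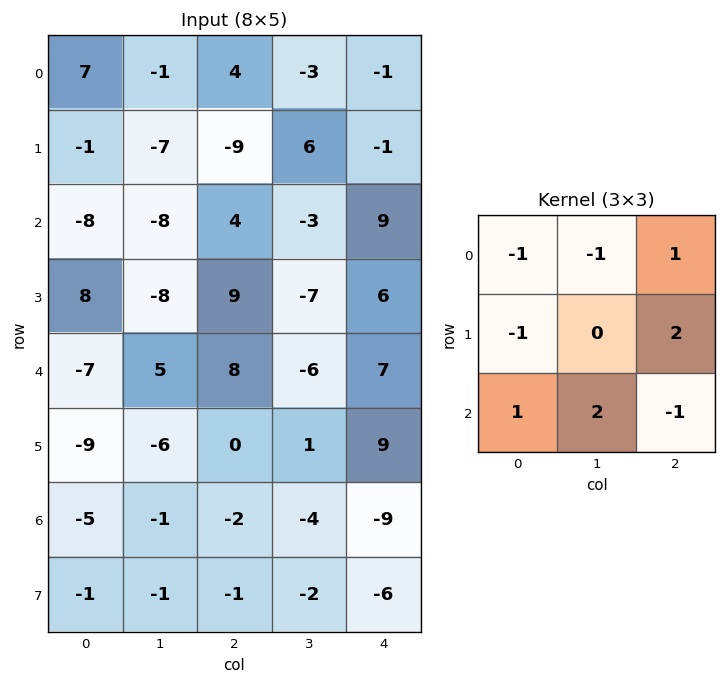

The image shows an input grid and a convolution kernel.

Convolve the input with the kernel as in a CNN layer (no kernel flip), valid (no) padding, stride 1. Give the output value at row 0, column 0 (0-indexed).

The receptive field on the input at this output position is [7 -1 4 / -1 -7 -9 / -8 -8 4]. Elementwise product with the kernel and sum: 7·-1 + -1·-1 + 4·1 + -1·-1 + -9·2 + -8·1 + -8·2 + 4·-1.

-47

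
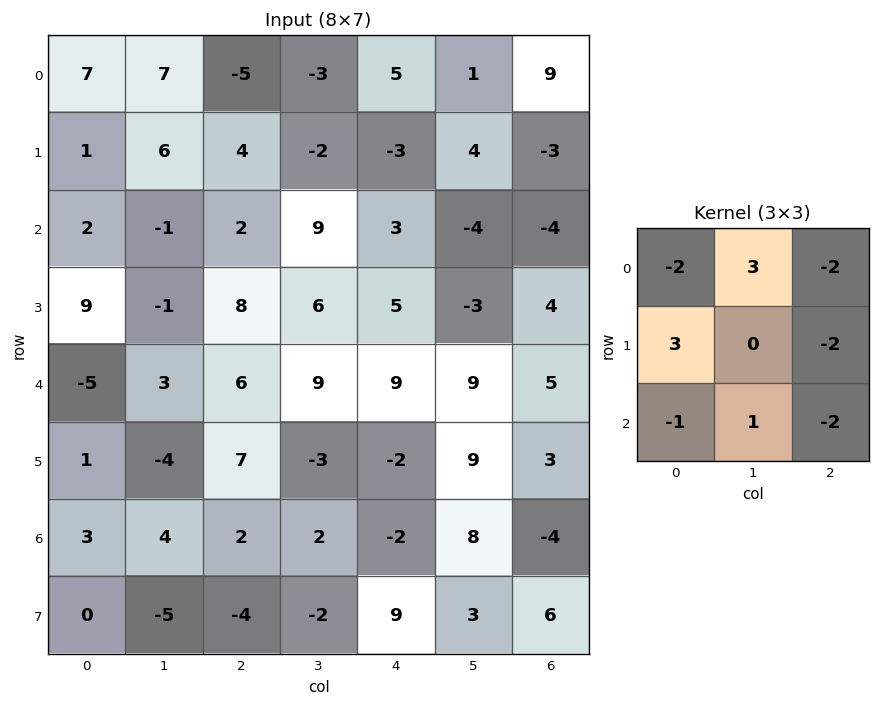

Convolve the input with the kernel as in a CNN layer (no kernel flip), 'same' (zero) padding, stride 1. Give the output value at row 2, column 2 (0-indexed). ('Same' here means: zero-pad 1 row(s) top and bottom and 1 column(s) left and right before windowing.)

The receptive field on the zero-padded input at this output position is [6 4 -2 / -1 2 9 / -1 8 6]. Elementwise product with the kernel and sum: 6·-2 + 4·3 + -2·-2 + -1·3 + 9·-2 + -1·-1 + 8·1 + 6·-2.

-20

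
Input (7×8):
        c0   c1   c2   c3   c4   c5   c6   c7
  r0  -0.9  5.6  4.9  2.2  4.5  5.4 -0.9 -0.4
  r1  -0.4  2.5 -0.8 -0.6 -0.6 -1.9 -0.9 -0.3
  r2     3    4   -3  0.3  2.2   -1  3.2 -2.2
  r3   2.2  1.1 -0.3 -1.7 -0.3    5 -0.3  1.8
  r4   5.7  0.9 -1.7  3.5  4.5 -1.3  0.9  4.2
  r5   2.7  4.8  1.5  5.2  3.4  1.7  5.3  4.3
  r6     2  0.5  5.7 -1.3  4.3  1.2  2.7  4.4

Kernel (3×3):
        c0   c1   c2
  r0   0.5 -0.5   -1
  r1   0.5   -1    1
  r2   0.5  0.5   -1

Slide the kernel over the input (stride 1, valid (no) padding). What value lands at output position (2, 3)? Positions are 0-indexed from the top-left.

The receptive field on the input at this output position is [0.3 2.2 -1 / -1.7 -0.3 5 / 3.5 4.5 -1.3]. Elementwise product with the kernel and sum: 0.3·0.5 + 2.2·-0.5 + -1·-1 + -1.7·0.5 + -0.3·-1 + 5·1 + 3.5·0.5 + 4.5·0.5 + -1.3·-1.

9.8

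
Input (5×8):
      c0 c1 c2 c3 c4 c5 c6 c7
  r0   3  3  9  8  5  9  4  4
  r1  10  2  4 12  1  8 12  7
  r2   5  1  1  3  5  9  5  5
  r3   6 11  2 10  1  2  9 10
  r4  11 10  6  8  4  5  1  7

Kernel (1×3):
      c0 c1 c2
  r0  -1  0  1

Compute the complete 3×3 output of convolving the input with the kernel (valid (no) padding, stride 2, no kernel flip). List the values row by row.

Output[0,0]: The receptive field on the input at this output position is [3 3 9]. Elementwise product with the kernel and sum: 3·-1 + 9·1.
Output[0,1]: The receptive field on the input at this output position is [9 8 5]. Elementwise product with the kernel and sum: 9·-1 + 5·1.

6 -4 -1
-4 4 0
-5 -2 -3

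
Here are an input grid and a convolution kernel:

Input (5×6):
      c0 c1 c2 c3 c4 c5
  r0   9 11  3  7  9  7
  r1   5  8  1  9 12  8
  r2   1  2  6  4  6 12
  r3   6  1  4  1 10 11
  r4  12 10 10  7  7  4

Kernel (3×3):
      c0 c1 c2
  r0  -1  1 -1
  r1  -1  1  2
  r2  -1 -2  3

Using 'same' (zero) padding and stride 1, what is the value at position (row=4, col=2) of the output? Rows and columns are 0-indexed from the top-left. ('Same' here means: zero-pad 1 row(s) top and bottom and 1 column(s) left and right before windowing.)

16

The receptive field on the zero-padded input at this output position is [1 4 1 / 10 10 7 / 0 0 0]. Elementwise product with the kernel and sum: 1·-1 + 4·1 + 1·-1 + 10·-1 + 10·1 + 7·2 + 0·-1 + 0·-2 + 0·3.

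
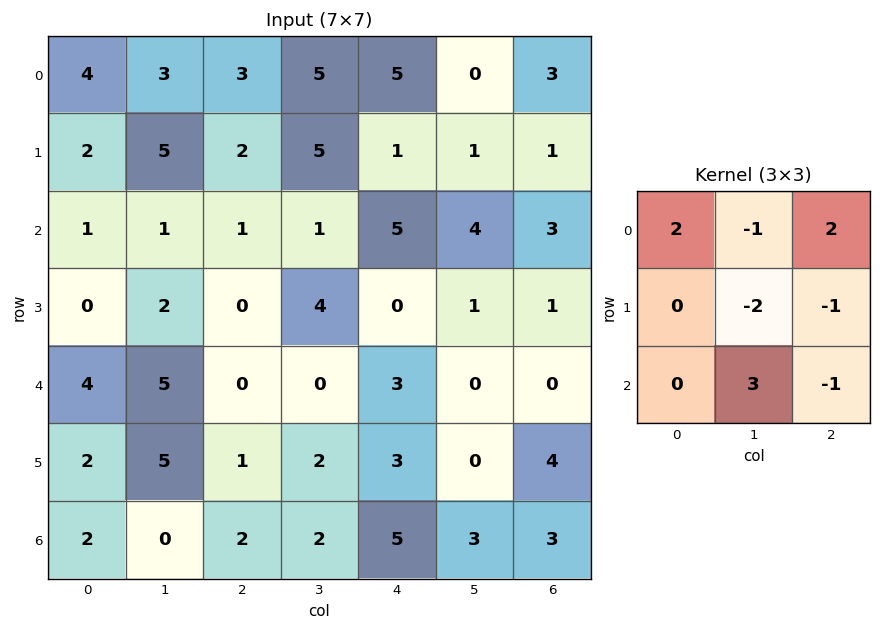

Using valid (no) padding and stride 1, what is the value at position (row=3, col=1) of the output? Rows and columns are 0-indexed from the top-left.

The receptive field on the input at this output position is [2 0 4 / 5 0 0 / 5 1 2]. Elementwise product with the kernel and sum: 2·2 + 0·-1 + 4·2 + 0·-2 + 0·-1 + 1·3 + 2·-1.

13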